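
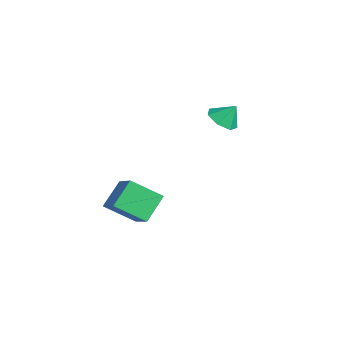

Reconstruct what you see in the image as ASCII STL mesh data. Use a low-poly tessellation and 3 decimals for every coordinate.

solid 
facet normal -0.407 0.651 0.641
outer loop
vertex -1.352 -3.213 -0.876
vertex 0.451 -3.255 0.312
vertex -0.608 -1.687 -1.952
endloop
endfacet
facet normal -0.835 0.019 -0.550
outer loop
vertex 0.129 -2.865 -3.112
vertex -1.352 -3.213 -0.876
vertex -0.608 -1.687 -1.952
endloop
endfacet
facet normal -0.407 0.651 0.641
outer loop
vertex -0.608 -1.687 -1.952
vertex 0.451 -3.255 0.312
vertex 1.196 -1.73 -0.764
endloop
endfacet
facet normal 0.371 0.759 -0.535
outer loop
vertex 1.196 -1.73 -0.764
vertex 0.129 -2.865 -3.112
vertex -0.608 -1.687 -1.952
endloop
endfacet
facet normal -0.370 -0.759 0.535
outer loop
vertex -1.352 -3.213 -0.876
vertex 1.188 -4.433 -0.848
vertex 0.451 -3.255 0.312
endloop
endfacet
facet normal -0.835 0.020 -0.550
outer loop
vertex -0.616 -4.39 -2.036
vertex -1.352 -3.213 -0.876
vertex 0.129 -2.865 -3.112
endloop
endfacet
facet normal -0.371 -0.759 0.535
outer loop
vertex -0.616 -4.39 -2.036
vertex 1.188 -4.433 -0.848
vertex -1.352 -3.213 -0.876
endloop
endfacet
facet normal 0.835 -0.020 0.550
outer loop
vertex 0.451 -3.255 0.312
vertex 1.188 -4.433 -0.848
vertex 1.196 -1.73 -0.764
endloop
endfacet
facet normal 0.370 0.759 -0.535
outer loop
vertex 1.932 -2.907 -1.924
vertex 0.129 -2.865 -3.112
vertex 1.196 -1.73 -0.764
endloop
endfacet
facet normal 0.835 -0.020 0.550
outer loop
vertex 1.196 -1.73 -0.764
vertex 1.188 -4.433 -0.848
vertex 1.932 -2.907 -1.924
endloop
endfacet
facet normal 0.407 -0.651 -0.641
outer loop
vertex 1.932 -2.907 -1.924
vertex -0.616 -4.39 -2.036
vertex 0.129 -2.865 -3.112
endloop
endfacet
facet normal 0.407 -0.651 -0.641
outer loop
vertex 1.188 -4.433 -0.848
vertex -0.616 -4.39 -2.036
vertex 1.932 -2.907 -1.924
endloop
endfacet
facet normal -0.220 -0.539 -0.813
outer loop
vertex -3.079 2.933 1.138
vertex -3.861 3.542 0.946
vertex -2.905 3.627 0.631
endloop
endfacet
facet normal 0.907 0.076 0.415
outer loop
vertex -3.079 2.933 1.138
vertex -2.905 3.627 0.631
vertex -3.579 4.238 1.994
endloop
endfacet
facet normal -0.220 -0.539 -0.813
outer loop
vertex -2.905 3.627 0.631
vertex -3.861 3.542 0.946
vertex -3.452 4.257 0.361
endloop
endfacet
facet normal 0.739 0.670 0.065
outer loop
vertex -2.905 3.627 0.631
vertex -3.452 4.257 0.361
vertex -3.579 4.238 1.994
endloop
endfacet
facet normal -0.219 -0.540 -0.813
outer loop
vertex -3.452 4.257 0.361
vertex -3.861 3.542 0.946
vertex -4.307 4.348 0.531
endloop
endfacet
facet normal 0.110 0.994 0.020
outer loop
vertex -3.452 4.257 0.361
vertex -4.307 4.348 0.531
vertex -3.579 4.238 1.994
endloop
endfacet
facet normal -0.219 -0.540 -0.813
outer loop
vertex -4.307 4.348 0.531
vertex -3.861 3.542 0.946
vertex -4.826 3.833 1.013
endloop
endfacet
facet normal -0.507 0.803 0.313
outer loop
vertex -4.307 4.348 0.531
vertex -4.826 3.833 1.013
vertex -3.579 4.238 1.994
endloop
endfacet
facet normal -0.219 -0.540 -0.813
outer loop
vertex -4.826 3.833 1.013
vertex -3.861 3.542 0.946
vertex -4.619 3.098 1.445
endloop
endfacet
facet normal -0.647 0.242 0.723
outer loop
vertex -4.826 3.833 1.013
vertex -4.619 3.098 1.445
vertex -3.579 4.238 1.994
endloop
endfacet
facet normal -0.220 -0.539 -0.813
outer loop
vertex -4.619 3.098 1.445
vertex -3.861 3.542 0.946
vertex -3.842 2.698 1.5
endloop
endfacet
facet normal -0.204 -0.267 0.942
outer loop
vertex -4.619 3.098 1.445
vertex -3.842 2.698 1.5
vertex -3.579 4.238 1.994
endloop
endfacet
facet normal -0.220 -0.539 -0.813
outer loop
vertex -3.842 2.698 1.5
vertex -3.861 3.542 0.946
vertex -3.079 2.933 1.138
endloop
endfacet
facet normal 0.487 -0.341 0.804
outer loop
vertex -3.842 2.698 1.5
vertex -3.079 2.933 1.138
vertex -3.579 4.238 1.994
endloop
endfacet

endsolid


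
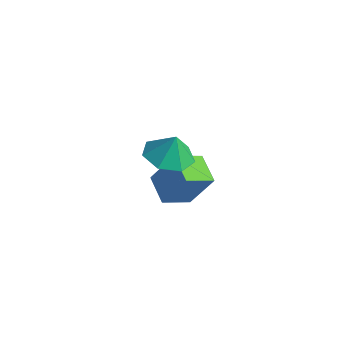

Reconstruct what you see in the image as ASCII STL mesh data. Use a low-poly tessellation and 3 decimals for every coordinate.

solid 
facet normal -0.425 -0.300 -0.854
outer loop
vertex -1.286 1.01 -1.303
vertex -0.977 2.291 -1.907
vertex -0.02 0.493 -1.752
endloop
endfacet
facet normal -0.213 -0.884 0.417
outer loop
vertex 0.797 1.069 -0.113
vertex -1.286 1.01 -1.303
vertex -0.02 0.493 -1.752
endloop
endfacet
facet normal -0.426 -0.300 -0.853
outer loop
vertex -0.02 0.493 -1.752
vertex -0.977 2.291 -1.907
vertex 0.289 1.774 -2.357
endloop
endfacet
facet normal 0.879 -0.360 -0.312
outer loop
vertex 0.289 1.774 -2.357
vertex 0.797 1.069 -0.113
vertex -0.02 0.493 -1.752
endloop
endfacet
facet normal -0.879 0.359 0.312
outer loop
vertex -1.286 1.01 -1.303
vertex -0.16 2.867 -0.268
vertex -0.977 2.291 -1.907
endloop
endfacet
facet normal -0.213 -0.884 0.416
outer loop
vertex -0.469 1.586 0.337
vertex -1.286 1.01 -1.303
vertex 0.797 1.069 -0.113
endloop
endfacet
facet normal -0.879 0.359 0.312
outer loop
vertex -0.469 1.586 0.337
vertex -0.16 2.867 -0.268
vertex -1.286 1.01 -1.303
endloop
endfacet
facet normal 0.213 0.884 -0.417
outer loop
vertex -0.977 2.291 -1.907
vertex -0.16 2.867 -0.268
vertex 0.289 1.774 -2.357
endloop
endfacet
facet normal 0.880 -0.359 -0.312
outer loop
vertex 1.106 2.35 -0.717
vertex 0.797 1.069 -0.113
vertex 0.289 1.774 -2.357
endloop
endfacet
facet normal 0.213 0.884 -0.417
outer loop
vertex 0.289 1.774 -2.357
vertex -0.16 2.867 -0.268
vertex 1.106 2.35 -0.717
endloop
endfacet
facet normal 0.426 0.300 0.854
outer loop
vertex 1.106 2.35 -0.717
vertex -0.469 1.586 0.337
vertex 0.797 1.069 -0.113
endloop
endfacet
facet normal 0.425 0.301 0.854
outer loop
vertex -0.16 2.867 -0.268
vertex -0.469 1.586 0.337
vertex 1.106 2.35 -0.717
endloop
endfacet
facet normal -0.195 -0.165 -0.967
outer loop
vertex 2.617 -0.897 3.012
vertex 1.584 -0.628 3.175
vertex 2.411 0.01 2.899
endloop
endfacet
facet normal 0.863 0.251 0.438
outer loop
vertex 2.617 -0.897 3.012
vertex 2.411 0.01 2.899
vertex 1.816 -0.432 4.325
endloop
endfacet
facet normal -0.196 -0.165 -0.967
outer loop
vertex 2.411 0.01 2.899
vertex 1.584 -0.628 3.175
vertex 1.582 0.437 2.994
endloop
endfacet
facet normal 0.452 0.781 0.431
outer loop
vertex 2.411 0.01 2.899
vertex 1.582 0.437 2.994
vertex 1.816 -0.432 4.325
endloop
endfacet
facet normal -0.194 -0.165 -0.967
outer loop
vertex 1.582 0.437 2.994
vertex 1.584 -0.628 3.175
vertex 0.755 0.062 3.224
endloop
endfacet
facet normal -0.208 0.802 0.560
outer loop
vertex 1.582 0.437 2.994
vertex 0.755 0.062 3.224
vertex 1.816 -0.432 4.325
endloop
endfacet
facet normal -0.195 -0.166 -0.967
outer loop
vertex 0.755 0.062 3.224
vertex 1.584 -0.628 3.175
vertex 0.552 -0.832 3.418
endloop
endfacet
facet normal -0.617 0.298 0.728
outer loop
vertex 0.755 0.062 3.224
vertex 0.552 -0.832 3.418
vertex 1.816 -0.432 4.325
endloop
endfacet
facet normal -0.195 -0.164 -0.967
outer loop
vertex 0.552 -0.832 3.418
vertex 1.584 -0.628 3.175
vertex 1.126 -1.573 3.428
endloop
endfacet
facet normal -0.469 -0.353 0.810
outer loop
vertex 0.552 -0.832 3.418
vertex 1.126 -1.573 3.428
vertex 1.816 -0.432 4.325
endloop
endfacet
facet normal -0.196 -0.164 -0.967
outer loop
vertex 1.126 -1.573 3.428
vertex 1.584 -0.628 3.175
vertex 2.045 -1.602 3.247
endloop
endfacet
facet normal 0.125 -0.659 0.742
outer loop
vertex 1.126 -1.573 3.428
vertex 2.045 -1.602 3.247
vertex 1.816 -0.432 4.325
endloop
endfacet
facet normal -0.195 -0.164 -0.967
outer loop
vertex 2.045 -1.602 3.247
vertex 1.584 -0.628 3.175
vertex 2.617 -0.897 3.012
endloop
endfacet
facet normal 0.718 -0.390 0.576
outer loop
vertex 2.045 -1.602 3.247
vertex 2.617 -0.897 3.012
vertex 1.816 -0.432 4.325
endloop
endfacet

endsolid


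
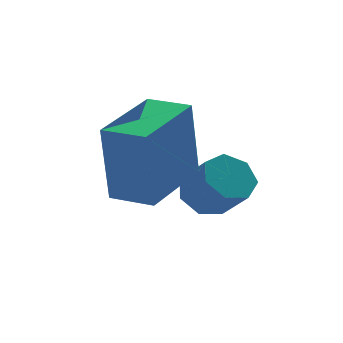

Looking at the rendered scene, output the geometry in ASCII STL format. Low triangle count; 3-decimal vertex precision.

solid 
facet normal -0.205 0.662 -0.721
outer loop
vertex -1.771 0.617 -3.399
vertex -2.409 0.714 -3.128
vertex -1.816 1.057 -2.982
endloop
endfacet
facet normal 0.976 0.194 -0.100
outer loop
vertex -1.771 0.617 -3.399
vertex -1.816 1.057 -2.982
vertex -1.533 -0.151 -2.564
endloop
endfacet
facet normal 0.976 0.194 -0.099
outer loop
vertex -1.533 -0.151 -2.564
vertex -1.816 1.057 -2.982
vertex -1.578 0.288 -2.147
endloop
endfacet
facet normal 0.206 -0.663 0.720
outer loop
vertex -1.533 -0.151 -2.564
vertex -1.578 0.288 -2.147
vertex -2.171 -0.054 -2.292
endloop
endfacet
facet normal -0.206 0.662 -0.720
outer loop
vertex -1.816 1.057 -2.982
vertex -2.409 0.714 -3.128
vertex -2.308 1.238 -2.675
endloop
endfacet
facet normal 0.550 0.687 0.476
outer loop
vertex -1.816 1.057 -2.982
vertex -2.308 1.238 -2.675
vertex -1.578 0.288 -2.147
endloop
endfacet
facet normal 0.552 0.687 0.473
outer loop
vertex -1.578 0.288 -2.147
vertex -2.308 1.238 -2.675
vertex -2.069 0.47 -1.839
endloop
endfacet
facet normal 0.206 -0.663 0.720
outer loop
vertex -1.578 0.288 -2.147
vertex -2.069 0.47 -1.839
vertex -2.171 -0.054 -2.292
endloop
endfacet
facet normal -0.205 0.662 -0.720
outer loop
vertex -2.308 1.238 -2.675
vertex -2.409 0.714 -3.128
vertex -2.876 1.025 -2.709
endloop
endfacet
facet normal -0.290 0.662 0.691
outer loop
vertex -2.308 1.238 -2.675
vertex -2.876 1.025 -2.709
vertex -2.069 0.47 -1.839
endloop
endfacet
facet normal -0.290 0.662 0.691
outer loop
vertex -2.069 0.47 -1.839
vertex -2.876 1.025 -2.709
vertex -2.637 0.257 -1.873
endloop
endfacet
facet normal 0.205 -0.663 0.720
outer loop
vertex -2.069 0.47 -1.839
vertex -2.637 0.257 -1.873
vertex -2.171 -0.054 -2.292
endloop
endfacet
facet normal -0.206 0.662 -0.721
outer loop
vertex -2.876 1.025 -2.709
vertex -2.409 0.714 -3.128
vertex -3.092 0.578 -3.058
endloop
endfacet
facet normal -0.912 0.138 0.387
outer loop
vertex -2.876 1.025 -2.709
vertex -3.092 0.578 -3.058
vertex -2.637 0.257 -1.873
endloop
endfacet
facet normal -0.911 0.139 0.388
outer loop
vertex -2.637 0.257 -1.873
vertex -3.092 0.578 -3.058
vertex -2.854 -0.19 -2.223
endloop
endfacet
facet normal 0.205 -0.663 0.720
outer loop
vertex -2.637 0.257 -1.873
vertex -2.854 -0.19 -2.223
vertex -2.171 -0.054 -2.292
endloop
endfacet
facet normal -0.206 0.663 -0.720
outer loop
vertex -3.092 0.578 -3.058
vertex -2.409 0.714 -3.128
vertex -2.795 0.234 -3.46
endloop
endfacet
facet normal -0.847 -0.489 -0.208
outer loop
vertex -3.092 0.578 -3.058
vertex -2.795 0.234 -3.46
vertex -2.854 -0.19 -2.223
endloop
endfacet
facet normal -0.847 -0.489 -0.208
outer loop
vertex -2.854 -0.19 -2.223
vertex -2.795 0.234 -3.46
vertex -2.556 -0.535 -2.625
endloop
endfacet
facet normal 0.205 -0.663 0.720
outer loop
vertex -2.854 -0.19 -2.223
vertex -2.556 -0.535 -2.625
vertex -2.171 -0.054 -2.292
endloop
endfacet
facet normal -0.205 0.663 -0.720
outer loop
vertex -2.795 0.234 -3.46
vertex -2.409 0.714 -3.128
vertex -2.207 0.251 -3.612
endloop
endfacet
facet normal -0.146 -0.748 -0.647
outer loop
vertex -2.795 0.234 -3.46
vertex -2.207 0.251 -3.612
vertex -2.556 -0.535 -2.625
endloop
endfacet
facet normal -0.145 -0.749 -0.647
outer loop
vertex -2.556 -0.535 -2.625
vertex -2.207 0.251 -3.612
vertex -1.968 -0.518 -2.776
endloop
endfacet
facet normal 0.204 -0.662 0.721
outer loop
vertex -2.556 -0.535 -2.625
vertex -1.968 -0.518 -2.776
vertex -2.171 -0.054 -2.292
endloop
endfacet
facet normal -0.205 0.663 -0.720
outer loop
vertex -2.207 0.251 -3.612
vertex -2.409 0.714 -3.128
vertex -1.771 0.617 -3.399
endloop
endfacet
facet normal 0.666 -0.444 -0.599
outer loop
vertex -2.207 0.251 -3.612
vertex -1.771 0.617 -3.399
vertex -1.968 -0.518 -2.776
endloop
endfacet
facet normal 0.667 -0.444 -0.599
outer loop
vertex -1.968 -0.518 -2.776
vertex -1.771 0.617 -3.399
vertex -1.533 -0.151 -2.564
endloop
endfacet
facet normal 0.207 -0.661 0.721
outer loop
vertex -1.968 -0.518 -2.776
vertex -1.533 -0.151 -2.564
vertex -2.171 -0.054 -2.292
endloop
endfacet
facet normal -0.564 0.824 -0.050
outer loop
vertex -5.174 0.14 -0.299
vertex -3.556 1.255 -0.155
vertex -4.989 0.14 -2.38
endloop
endfacet
facet normal -0.821 -0.566 -0.073
outer loop
vertex -4.364 -0.775 -2.325
vertex -5.174 0.14 -0.299
vertex -4.989 0.14 -2.38
endloop
endfacet
facet normal -0.564 0.824 -0.050
outer loop
vertex -4.989 0.14 -2.38
vertex -3.556 1.255 -0.155
vertex -3.372 1.255 -2.237
endloop
endfacet
facet normal 0.088 0.000 -0.996
outer loop
vertex -3.372 1.255 -2.237
vertex -4.364 -0.775 -2.325
vertex -4.989 0.14 -2.38
endloop
endfacet
facet normal -0.088 -0.000 0.996
outer loop
vertex -5.174 0.14 -0.299
vertex -2.931 0.34 -0.1
vertex -3.556 1.255 -0.155
endloop
endfacet
facet normal -0.821 -0.566 -0.073
outer loop
vertex -4.548 -0.775 -0.243
vertex -5.174 0.14 -0.299
vertex -4.364 -0.775 -2.325
endloop
endfacet
facet normal -0.088 0.000 0.996
outer loop
vertex -4.548 -0.775 -0.243
vertex -2.931 0.34 -0.1
vertex -5.174 0.14 -0.299
endloop
endfacet
facet normal 0.822 0.566 0.073
outer loop
vertex -3.556 1.255 -0.155
vertex -2.931 0.34 -0.1
vertex -3.372 1.255 -2.237
endloop
endfacet
facet normal 0.089 -0.000 -0.996
outer loop
vertex -2.746 0.34 -2.181
vertex -4.364 -0.775 -2.325
vertex -3.372 1.255 -2.237
endloop
endfacet
facet normal 0.821 0.566 0.073
outer loop
vertex -3.372 1.255 -2.237
vertex -2.931 0.34 -0.1
vertex -2.746 0.34 -2.181
endloop
endfacet
facet normal 0.564 -0.824 0.050
outer loop
vertex -2.746 0.34 -2.181
vertex -4.548 -0.775 -0.243
vertex -4.364 -0.775 -2.325
endloop
endfacet
facet normal 0.564 -0.824 0.050
outer loop
vertex -2.931 0.34 -0.1
vertex -4.548 -0.775 -0.243
vertex -2.746 0.34 -2.181
endloop
endfacet

endsolid


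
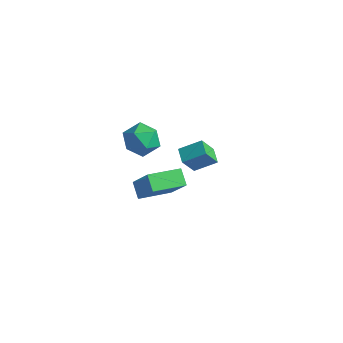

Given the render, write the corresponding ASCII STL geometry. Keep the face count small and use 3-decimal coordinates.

solid 
facet normal -0.900 0.257 0.351
outer loop
vertex -0.496 0.272 1.575
vertex -0.578 -0.654 2.043
vertex -0.151 0.149 2.549
endloop
endfacet
facet normal -0.483 0.831 0.276
outer loop
vertex -0.496 0.272 1.575
vertex -0.151 0.149 2.549
vertex 0.407 0.7 1.866
endloop
endfacet
facet normal -0.280 0.869 -0.408
outer loop
vertex -0.496 0.272 1.575
vertex 0.407 0.7 1.866
vertex 0.326 0.238 0.937
endloop
endfacet
facet normal -0.573 0.319 -0.755
outer loop
vertex -0.496 0.272 1.575
vertex 0.326 0.238 0.937
vertex -0.283 -0.599 1.046
endloop
endfacet
facet normal -0.956 -0.060 -0.286
outer loop
vertex -0.496 0.272 1.575
vertex -0.283 -0.599 1.046
vertex -0.578 -0.654 2.043
endloop
endfacet
facet normal 0.101 0.733 0.673
outer loop
vertex 0.407 0.7 1.866
vertex -0.151 0.149 2.549
vertex 0.883 0.039 2.514
endloop
endfacet
facet normal -0.574 -0.196 0.795
outer loop
vertex -0.151 0.149 2.549
vertex -0.578 -0.654 2.043
vertex 0.274 -0.798 2.623
endloop
endfacet
facet normal -0.664 -0.709 -0.236
outer loop
vertex -0.578 -0.654 2.043
vertex -0.283 -0.599 1.046
vertex 0.193 -1.26 1.694
endloop
endfacet
facet normal -0.044 -0.097 -0.994
outer loop
vertex -0.283 -0.599 1.046
vertex 0.326 0.238 0.937
vertex 0.751 -0.709 1.011
endloop
endfacet
facet normal 0.428 0.794 -0.432
outer loop
vertex 0.326 0.238 0.937
vertex 0.407 0.7 1.866
vertex 1.178 0.094 1.517
endloop
endfacet
facet normal 0.573 -0.319 0.755
outer loop
vertex 1.096 -0.832 1.985
vertex 0.883 0.039 2.514
vertex 0.274 -0.798 2.623
endloop
endfacet
facet normal 0.280 -0.869 0.408
outer loop
vertex 1.096 -0.832 1.985
vertex 0.274 -0.798 2.623
vertex 0.193 -1.26 1.694
endloop
endfacet
facet normal 0.483 -0.831 -0.276
outer loop
vertex 1.096 -0.832 1.985
vertex 0.193 -1.26 1.694
vertex 0.751 -0.709 1.011
endloop
endfacet
facet normal 0.900 -0.257 -0.351
outer loop
vertex 1.096 -0.832 1.985
vertex 0.751 -0.709 1.011
vertex 1.178 0.094 1.517
endloop
endfacet
facet normal 0.956 0.060 0.286
outer loop
vertex 1.096 -0.832 1.985
vertex 1.178 0.094 1.517
vertex 0.883 0.039 2.514
endloop
endfacet
facet normal 0.044 0.097 0.994
outer loop
vertex 0.274 -0.798 2.623
vertex 0.883 0.039 2.514
vertex -0.151 0.149 2.549
endloop
endfacet
facet normal -0.428 -0.794 0.432
outer loop
vertex 0.193 -1.26 1.694
vertex 0.274 -0.798 2.623
vertex -0.578 -0.654 2.043
endloop
endfacet
facet normal -0.101 -0.733 -0.673
outer loop
vertex 0.751 -0.709 1.011
vertex 0.193 -1.26 1.694
vertex -0.283 -0.599 1.046
endloop
endfacet
facet normal 0.574 0.196 -0.795
outer loop
vertex 1.178 0.094 1.517
vertex 0.751 -0.709 1.011
vertex 0.326 0.238 0.937
endloop
endfacet
facet normal 0.664 0.709 0.236
outer loop
vertex 0.883 0.039 2.514
vertex 1.178 0.094 1.517
vertex 0.407 0.7 1.866
endloop
endfacet
facet normal -0.636 -0.614 -0.468
outer loop
vertex 0.91 2.059 -1.456
vertex 0.213 2.588 -1.203
vertex 1.055 2.83 -2.664
endloop
endfacet
facet normal 0.765 -0.580 -0.279
outer loop
vertex 1.907 3.652 -2.037
vertex 0.91 2.059 -1.456
vertex 1.055 2.83 -2.664
endloop
endfacet
facet normal -0.636 -0.614 -0.468
outer loop
vertex 1.055 2.83 -2.664
vertex 0.213 2.588 -1.203
vertex 0.359 3.358 -2.411
endloop
endfacet
facet normal 0.101 0.535 -0.839
outer loop
vertex 0.359 3.358 -2.411
vertex 1.907 3.652 -2.037
vertex 1.055 2.83 -2.664
endloop
endfacet
facet normal -0.101 -0.535 0.839
outer loop
vertex 0.91 2.059 -1.456
vertex 1.065 3.41 -0.576
vertex 0.213 2.588 -1.203
endloop
endfacet
facet normal 0.766 -0.580 -0.277
outer loop
vertex 1.761 2.882 -0.829
vertex 0.91 2.059 -1.456
vertex 1.907 3.652 -2.037
endloop
endfacet
facet normal -0.101 -0.535 0.839
outer loop
vertex 1.761 2.882 -0.829
vertex 1.065 3.41 -0.576
vertex 0.91 2.059 -1.456
endloop
endfacet
facet normal -0.765 0.581 0.278
outer loop
vertex 0.213 2.588 -1.203
vertex 1.065 3.41 -0.576
vertex 0.359 3.358 -2.411
endloop
endfacet
facet normal 0.101 0.535 -0.839
outer loop
vertex 1.21 4.181 -1.784
vertex 1.907 3.652 -2.037
vertex 0.359 3.358 -2.411
endloop
endfacet
facet normal -0.766 0.580 0.278
outer loop
vertex 0.359 3.358 -2.411
vertex 1.065 3.41 -0.576
vertex 1.21 4.181 -1.784
endloop
endfacet
facet normal 0.636 0.614 0.468
outer loop
vertex 1.21 4.181 -1.784
vertex 1.761 2.882 -0.829
vertex 1.907 3.652 -2.037
endloop
endfacet
facet normal 0.636 0.614 0.468
outer loop
vertex 1.065 3.41 -0.576
vertex 1.761 2.882 -0.829
vertex 1.21 4.181 -1.784
endloop
endfacet
facet normal -0.698 0.414 0.584
outer loop
vertex 3.491 -3.526 3.532
vertex 4.182 -1.955 3.245
vertex 2.395 -3.312 2.07
endloop
endfacet
facet normal -0.397 -0.903 0.165
outer loop
vertex 3.058 -3.705 1.515
vertex 3.491 -3.526 3.532
vertex 2.395 -3.312 2.07
endloop
endfacet
facet normal -0.698 0.413 0.584
outer loop
vertex 2.395 -3.312 2.07
vertex 4.182 -1.955 3.245
vertex 3.085 -1.741 1.783
endloop
endfacet
facet normal -0.596 0.117 -0.795
outer loop
vertex 3.085 -1.741 1.783
vertex 3.058 -3.705 1.515
vertex 2.395 -3.312 2.07
endloop
endfacet
facet normal 0.596 -0.117 0.795
outer loop
vertex 3.491 -3.526 3.532
vertex 4.845 -2.348 2.69
vertex 4.182 -1.955 3.245
endloop
endfacet
facet normal -0.396 -0.903 0.165
outer loop
vertex 4.155 -3.919 2.977
vertex 3.491 -3.526 3.532
vertex 3.058 -3.705 1.515
endloop
endfacet
facet normal 0.596 -0.116 0.795
outer loop
vertex 4.155 -3.919 2.977
vertex 4.845 -2.348 2.69
vertex 3.491 -3.526 3.532
endloop
endfacet
facet normal 0.397 0.903 -0.165
outer loop
vertex 4.182 -1.955 3.245
vertex 4.845 -2.348 2.69
vertex 3.085 -1.741 1.783
endloop
endfacet
facet normal -0.595 0.117 -0.795
outer loop
vertex 3.749 -2.134 1.228
vertex 3.058 -3.705 1.515
vertex 3.085 -1.741 1.783
endloop
endfacet
facet normal 0.397 0.903 -0.165
outer loop
vertex 3.085 -1.741 1.783
vertex 4.845 -2.348 2.69
vertex 3.749 -2.134 1.228
endloop
endfacet
facet normal 0.698 -0.414 -0.584
outer loop
vertex 3.749 -2.134 1.228
vertex 4.155 -3.919 2.977
vertex 3.058 -3.705 1.515
endloop
endfacet
facet normal 0.698 -0.413 -0.584
outer loop
vertex 4.845 -2.348 2.69
vertex 4.155 -3.919 2.977
vertex 3.749 -2.134 1.228
endloop
endfacet

endsolid


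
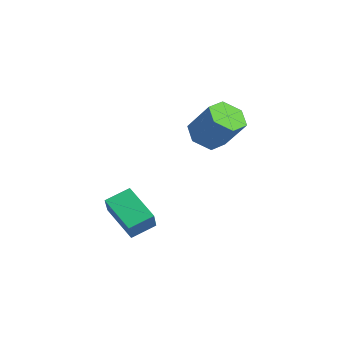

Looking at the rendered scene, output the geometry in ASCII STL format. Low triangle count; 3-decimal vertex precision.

solid 
facet normal -0.874 -0.108 0.475
outer loop
vertex 0.615 -3.275 -0.325
vertex 0.701 -2.3 0.056
vertex 0.073 -2.874 -1.231
endloop
endfacet
facet normal -0.082 -0.929 -0.362
outer loop
vertex 1.479 -2.7 -1.996
vertex 0.615 -3.275 -0.325
vertex 0.073 -2.874 -1.231
endloop
endfacet
facet normal -0.874 -0.108 0.474
outer loop
vertex 0.073 -2.874 -1.231
vertex 0.701 -2.3 0.056
vertex 0.159 -1.899 -0.851
endloop
endfacet
facet normal -0.480 0.355 -0.802
outer loop
vertex 0.159 -1.899 -0.851
vertex 1.479 -2.7 -1.996
vertex 0.073 -2.874 -1.231
endloop
endfacet
facet normal 0.480 -0.356 0.802
outer loop
vertex 0.615 -3.275 -0.325
vertex 2.107 -2.126 -0.709
vertex 0.701 -2.3 0.056
endloop
endfacet
facet normal -0.082 -0.929 -0.362
outer loop
vertex 2.021 -3.101 -1.089
vertex 0.615 -3.275 -0.325
vertex 1.479 -2.7 -1.996
endloop
endfacet
facet normal 0.480 -0.355 0.802
outer loop
vertex 2.021 -3.101 -1.089
vertex 2.107 -2.126 -0.709
vertex 0.615 -3.275 -0.325
endloop
endfacet
facet normal 0.082 0.929 0.362
outer loop
vertex 0.701 -2.3 0.056
vertex 2.107 -2.126 -0.709
vertex 0.159 -1.899 -0.851
endloop
endfacet
facet normal -0.480 0.356 -0.802
outer loop
vertex 1.565 -1.725 -1.615
vertex 1.479 -2.7 -1.996
vertex 0.159 -1.899 -0.851
endloop
endfacet
facet normal 0.082 0.929 0.362
outer loop
vertex 0.159 -1.899 -0.851
vertex 2.107 -2.126 -0.709
vertex 1.565 -1.725 -1.615
endloop
endfacet
facet normal 0.874 0.108 -0.474
outer loop
vertex 1.565 -1.725 -1.615
vertex 2.021 -3.101 -1.089
vertex 1.479 -2.7 -1.996
endloop
endfacet
facet normal 0.873 0.108 -0.475
outer loop
vertex 2.107 -2.126 -0.709
vertex 2.021 -3.101 -1.089
vertex 1.565 -1.725 -1.615
endloop
endfacet
facet normal -0.537 -0.241 -0.808
outer loop
vertex -0.057 2.193 0.69
vertex -0.471 1.627 1.134
vertex -0.753 2.407 1.089
endloop
endfacet
facet normal 0.092 0.936 -0.341
outer loop
vertex -0.057 2.193 0.69
vertex -0.753 2.407 1.089
vertex 0.804 2.579 1.982
endloop
endfacet
facet normal 0.091 0.936 -0.340
outer loop
vertex 0.804 2.579 1.982
vertex -0.753 2.407 1.089
vertex 0.109 2.792 2.382
endloop
endfacet
facet normal 0.539 0.241 0.808
outer loop
vertex 0.804 2.579 1.982
vertex 0.109 2.792 2.382
vertex 0.391 2.013 2.426
endloop
endfacet
facet normal -0.539 -0.241 -0.807
outer loop
vertex -0.753 2.407 1.089
vertex -0.471 1.627 1.134
vertex -1.166 1.841 1.534
endloop
endfacet
facet normal -0.680 0.691 0.247
outer loop
vertex -0.753 2.407 1.089
vertex -1.166 1.841 1.534
vertex 0.109 2.792 2.382
endloop
endfacet
facet normal -0.680 0.691 0.247
outer loop
vertex 0.109 2.792 2.382
vertex -1.166 1.841 1.534
vertex -0.305 2.226 2.826
endloop
endfacet
facet normal 0.538 0.240 0.808
outer loop
vertex 0.109 2.792 2.382
vertex -0.305 2.226 2.826
vertex 0.391 2.013 2.426
endloop
endfacet
facet normal -0.539 -0.240 -0.807
outer loop
vertex -1.166 1.841 1.534
vertex -0.471 1.627 1.134
vertex -0.884 1.061 1.578
endloop
endfacet
facet normal -0.771 -0.246 0.587
outer loop
vertex -1.166 1.841 1.534
vertex -0.884 1.061 1.578
vertex -0.305 2.226 2.826
endloop
endfacet
facet normal -0.771 -0.246 0.587
outer loop
vertex -0.305 2.226 2.826
vertex -0.884 1.061 1.578
vertex -0.023 1.447 2.87
endloop
endfacet
facet normal 0.538 0.240 0.808
outer loop
vertex -0.305 2.226 2.826
vertex -0.023 1.447 2.87
vertex 0.391 2.013 2.426
endloop
endfacet
facet normal -0.539 -0.241 -0.808
outer loop
vertex -0.884 1.061 1.578
vertex -0.471 1.627 1.134
vertex -0.189 0.848 1.178
endloop
endfacet
facet normal -0.091 -0.936 0.340
outer loop
vertex -0.884 1.061 1.578
vertex -0.189 0.848 1.178
vertex -0.023 1.447 2.87
endloop
endfacet
facet normal -0.093 -0.936 0.340
outer loop
vertex -0.023 1.447 2.87
vertex -0.189 0.848 1.178
vertex 0.673 1.233 2.471
endloop
endfacet
facet normal 0.537 0.241 0.808
outer loop
vertex -0.023 1.447 2.87
vertex 0.673 1.233 2.471
vertex 0.391 2.013 2.426
endloop
endfacet
facet normal -0.538 -0.240 -0.808
outer loop
vertex -0.189 0.848 1.178
vertex -0.471 1.627 1.134
vertex 0.225 1.414 0.734
endloop
endfacet
facet normal 0.679 -0.691 -0.247
outer loop
vertex -0.189 0.848 1.178
vertex 0.225 1.414 0.734
vertex 0.673 1.233 2.471
endloop
endfacet
facet normal 0.680 -0.690 -0.247
outer loop
vertex 0.673 1.233 2.471
vertex 0.225 1.414 0.734
vertex 1.086 1.799 2.026
endloop
endfacet
facet normal 0.539 0.241 0.807
outer loop
vertex 0.673 1.233 2.471
vertex 1.086 1.799 2.026
vertex 0.391 2.013 2.426
endloop
endfacet
facet normal -0.538 -0.240 -0.808
outer loop
vertex 0.225 1.414 0.734
vertex -0.471 1.627 1.134
vertex -0.057 2.193 0.69
endloop
endfacet
facet normal 0.771 0.246 -0.587
outer loop
vertex 0.225 1.414 0.734
vertex -0.057 2.193 0.69
vertex 1.086 1.799 2.026
endloop
endfacet
facet normal 0.771 0.246 -0.587
outer loop
vertex 1.086 1.799 2.026
vertex -0.057 2.193 0.69
vertex 0.804 2.579 1.982
endloop
endfacet
facet normal 0.539 0.240 0.807
outer loop
vertex 1.086 1.799 2.026
vertex 0.804 2.579 1.982
vertex 0.391 2.013 2.426
endloop
endfacet

endsolid


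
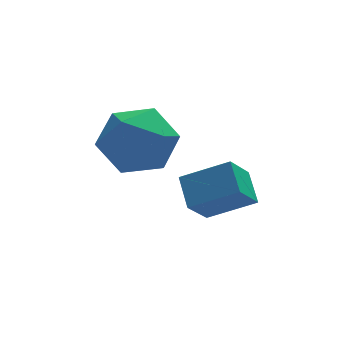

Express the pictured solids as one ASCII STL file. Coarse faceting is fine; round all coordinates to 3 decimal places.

solid 
facet normal -0.533 -0.426 0.731
outer loop
vertex 0.587 -2.128 -3.088
vertex -0.479 -1.771 -3.657
vertex 0.574 -2.901 -3.548
endloop
endfacet
facet normal 0.846 -0.283 0.452
outer loop
vertex 1.139 -2.449 -4.323
vertex 0.587 -2.128 -3.088
vertex 0.574 -2.901 -3.548
endloop
endfacet
facet normal -0.533 -0.426 0.731
outer loop
vertex 0.574 -2.901 -3.548
vertex -0.479 -1.771 -3.657
vertex -0.492 -2.544 -4.117
endloop
endfacet
facet normal -0.015 -0.859 -0.512
outer loop
vertex -0.492 -2.544 -4.117
vertex 1.139 -2.449 -4.323
vertex 0.574 -2.901 -3.548
endloop
endfacet
facet normal 0.015 0.859 0.512
outer loop
vertex 0.587 -2.128 -3.088
vertex 0.086 -1.319 -4.432
vertex -0.479 -1.771 -3.657
endloop
endfacet
facet normal 0.846 -0.283 0.452
outer loop
vertex 1.152 -1.676 -3.863
vertex 0.587 -2.128 -3.088
vertex 1.139 -2.449 -4.323
endloop
endfacet
facet normal 0.015 0.859 0.512
outer loop
vertex 1.152 -1.676 -3.863
vertex 0.086 -1.319 -4.432
vertex 0.587 -2.128 -3.088
endloop
endfacet
facet normal -0.846 0.283 -0.452
outer loop
vertex -0.479 -1.771 -3.657
vertex 0.086 -1.319 -4.432
vertex -0.492 -2.544 -4.117
endloop
endfacet
facet normal -0.015 -0.859 -0.512
outer loop
vertex 0.073 -2.092 -4.892
vertex 1.139 -2.449 -4.323
vertex -0.492 -2.544 -4.117
endloop
endfacet
facet normal -0.846 0.283 -0.452
outer loop
vertex -0.492 -2.544 -4.117
vertex 0.086 -1.319 -4.432
vertex 0.073 -2.092 -4.892
endloop
endfacet
facet normal 0.533 0.426 -0.731
outer loop
vertex 0.073 -2.092 -4.892
vertex 1.152 -1.676 -3.863
vertex 1.139 -2.449 -4.323
endloop
endfacet
facet normal 0.533 0.426 -0.731
outer loop
vertex 0.086 -1.319 -4.432
vertex 1.152 -1.676 -3.863
vertex 0.073 -2.092 -4.892
endloop
endfacet
facet normal -0.159 0.330 0.930
outer loop
vertex -1.859 -1.387 -1.588
vertex -1.872 -2.309 -1.263
vertex -1.03 -1.814 -1.295
endloop
endfacet
facet normal 0.218 0.804 0.553
outer loop
vertex -1.859 -1.387 -1.588
vertex -1.03 -1.814 -1.295
vertex -1.036 -1.258 -2.1
endloop
endfacet
facet normal -0.166 0.986 -0.019
outer loop
vertex -1.859 -1.387 -1.588
vertex -1.036 -1.258 -2.1
vertex -1.883 -1.41 -2.565
endloop
endfacet
facet normal -0.780 0.625 0.004
outer loop
vertex -1.859 -1.387 -1.588
vertex -1.883 -1.41 -2.565
vertex -2.4 -2.059 -2.048
endloop
endfacet
facet normal -0.776 0.219 0.592
outer loop
vertex -1.859 -1.387 -1.588
vertex -2.4 -2.059 -2.048
vertex -1.872 -2.309 -1.263
endloop
endfacet
facet normal 0.813 0.482 0.327
outer loop
vertex -1.036 -1.258 -2.1
vertex -1.03 -1.814 -1.295
vertex -0.54 -2.101 -2.092
endloop
endfacet
facet normal 0.204 -0.286 0.936
outer loop
vertex -1.03 -1.814 -1.295
vertex -1.872 -2.309 -1.263
vertex -1.057 -2.75 -1.575
endloop
endfacet
facet normal -0.796 -0.465 0.387
outer loop
vertex -1.872 -2.309 -1.263
vertex -2.4 -2.059 -2.048
vertex -1.904 -2.902 -2.04
endloop
endfacet
facet normal -0.804 0.192 -0.563
outer loop
vertex -2.4 -2.059 -2.048
vertex -1.883 -1.41 -2.565
vertex -1.91 -2.346 -2.845
endloop
endfacet
facet normal 0.190 0.777 -0.601
outer loop
vertex -1.883 -1.41 -2.565
vertex -1.036 -1.258 -2.1
vertex -1.068 -1.851 -2.877
endloop
endfacet
facet normal 0.780 -0.625 -0.004
outer loop
vertex -1.081 -2.773 -2.552
vertex -0.54 -2.101 -2.092
vertex -1.057 -2.75 -1.575
endloop
endfacet
facet normal 0.166 -0.986 0.019
outer loop
vertex -1.081 -2.773 -2.552
vertex -1.057 -2.75 -1.575
vertex -1.904 -2.902 -2.04
endloop
endfacet
facet normal -0.218 -0.804 -0.553
outer loop
vertex -1.081 -2.773 -2.552
vertex -1.904 -2.902 -2.04
vertex -1.91 -2.346 -2.845
endloop
endfacet
facet normal 0.159 -0.330 -0.930
outer loop
vertex -1.081 -2.773 -2.552
vertex -1.91 -2.346 -2.845
vertex -1.068 -1.851 -2.877
endloop
endfacet
facet normal 0.776 -0.219 -0.592
outer loop
vertex -1.081 -2.773 -2.552
vertex -1.068 -1.851 -2.877
vertex -0.54 -2.101 -2.092
endloop
endfacet
facet normal 0.804 -0.192 0.563
outer loop
vertex -1.057 -2.75 -1.575
vertex -0.54 -2.101 -2.092
vertex -1.03 -1.814 -1.295
endloop
endfacet
facet normal -0.190 -0.777 0.601
outer loop
vertex -1.904 -2.902 -2.04
vertex -1.057 -2.75 -1.575
vertex -1.872 -2.309 -1.263
endloop
endfacet
facet normal -0.813 -0.482 -0.327
outer loop
vertex -1.91 -2.346 -2.845
vertex -1.904 -2.902 -2.04
vertex -2.4 -2.059 -2.048
endloop
endfacet
facet normal -0.204 0.286 -0.936
outer loop
vertex -1.068 -1.851 -2.877
vertex -1.91 -2.346 -2.845
vertex -1.883 -1.41 -2.565
endloop
endfacet
facet normal 0.796 0.465 -0.387
outer loop
vertex -0.54 -2.101 -2.092
vertex -1.068 -1.851 -2.877
vertex -1.036 -1.258 -2.1
endloop
endfacet

endsolid


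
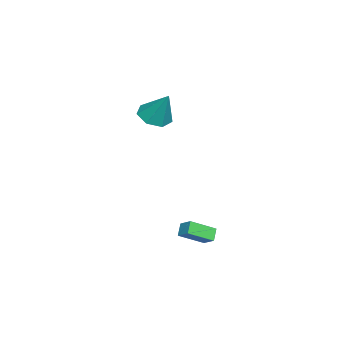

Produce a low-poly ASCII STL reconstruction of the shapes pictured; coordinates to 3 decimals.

solid 
facet normal -0.306 -0.440 -0.844
outer loop
vertex -2.931 -2.423 2.787
vertex -3.474 -1.561 2.535
vertex -2.479 -1.801 2.299
endloop
endfacet
facet normal 0.866 -0.345 0.362
outer loop
vertex -2.931 -2.423 2.787
vertex -2.479 -1.801 2.299
vertex -2.846 -0.659 4.265
endloop
endfacet
facet normal -0.306 -0.440 -0.844
outer loop
vertex -2.479 -1.801 2.299
vertex -3.474 -1.561 2.535
vertex -2.776 -0.998 1.988
endloop
endfacet
facet normal 0.940 0.339 -0.022
outer loop
vertex -2.479 -1.801 2.299
vertex -2.776 -0.998 1.988
vertex -2.846 -0.659 4.265
endloop
endfacet
facet normal -0.306 -0.440 -0.844
outer loop
vertex -2.776 -0.998 1.988
vertex -3.474 -1.561 2.535
vertex -3.599 -0.619 2.089
endloop
endfacet
facet normal 0.403 0.907 -0.123
outer loop
vertex -2.776 -0.998 1.988
vertex -3.599 -0.619 2.089
vertex -2.846 -0.659 4.265
endloop
endfacet
facet normal -0.306 -0.440 -0.844
outer loop
vertex -3.599 -0.619 2.089
vertex -3.474 -1.561 2.535
vertex -4.327 -0.949 2.525
endloop
endfacet
facet normal -0.341 0.930 0.135
outer loop
vertex -3.599 -0.619 2.089
vertex -4.327 -0.949 2.525
vertex -2.846 -0.659 4.265
endloop
endfacet
facet normal -0.306 -0.440 -0.844
outer loop
vertex -4.327 -0.949 2.525
vertex -3.474 -1.561 2.535
vertex -4.413 -1.74 2.969
endloop
endfacet
facet normal -0.732 0.392 0.557
outer loop
vertex -4.327 -0.949 2.525
vertex -4.413 -1.74 2.969
vertex -2.846 -0.659 4.265
endloop
endfacet
facet normal -0.307 -0.439 -0.844
outer loop
vertex -4.413 -1.74 2.969
vertex -3.474 -1.561 2.535
vertex -3.791 -2.397 3.085
endloop
endfacet
facet normal -0.474 -0.303 0.826
outer loop
vertex -4.413 -1.74 2.969
vertex -3.791 -2.397 3.085
vertex -2.846 -0.659 4.265
endloop
endfacet
facet normal -0.306 -0.440 -0.844
outer loop
vertex -3.791 -2.397 3.085
vertex -3.474 -1.561 2.535
vertex -2.931 -2.423 2.787
endloop
endfacet
facet normal 0.237 -0.631 0.739
outer loop
vertex -3.791 -2.397 3.085
vertex -2.931 -2.423 2.787
vertex -2.846 -0.659 4.265
endloop
endfacet
facet normal -0.457 0.749 -0.480
outer loop
vertex 1.179 2.615 -3.443
vertex 1.758 2.588 -4.036
vertex 0.677 2.013 -3.905
endloop
endfacet
facet normal -0.698 0.032 0.716
outer loop
vertex 1.422 0.792 -3.124
vertex 1.179 2.615 -3.443
vertex 0.677 2.013 -3.905
endloop
endfacet
facet normal -0.457 0.749 -0.479
outer loop
vertex 0.677 2.013 -3.905
vertex 1.758 2.588 -4.036
vertex 1.256 1.986 -4.499
endloop
endfacet
facet normal -0.552 -0.662 -0.508
outer loop
vertex 1.256 1.986 -4.499
vertex 1.422 0.792 -3.124
vertex 0.677 2.013 -3.905
endloop
endfacet
facet normal 0.551 0.662 0.508
outer loop
vertex 1.179 2.615 -3.443
vertex 2.503 1.367 -3.255
vertex 1.758 2.588 -4.036
endloop
endfacet
facet normal -0.698 0.032 0.715
outer loop
vertex 1.924 1.394 -2.661
vertex 1.179 2.615 -3.443
vertex 1.422 0.792 -3.124
endloop
endfacet
facet normal 0.552 0.662 0.508
outer loop
vertex 1.924 1.394 -2.661
vertex 2.503 1.367 -3.255
vertex 1.179 2.615 -3.443
endloop
endfacet
facet normal 0.698 -0.032 -0.715
outer loop
vertex 1.758 2.588 -4.036
vertex 2.503 1.367 -3.255
vertex 1.256 1.986 -4.499
endloop
endfacet
facet normal -0.551 -0.662 -0.508
outer loop
vertex 2.001 0.765 -3.717
vertex 1.422 0.792 -3.124
vertex 1.256 1.986 -4.499
endloop
endfacet
facet normal 0.698 -0.033 -0.716
outer loop
vertex 1.256 1.986 -4.499
vertex 2.503 1.367 -3.255
vertex 2.001 0.765 -3.717
endloop
endfacet
facet normal 0.456 -0.749 0.480
outer loop
vertex 2.001 0.765 -3.717
vertex 1.924 1.394 -2.661
vertex 1.422 0.792 -3.124
endloop
endfacet
facet normal 0.457 -0.749 0.480
outer loop
vertex 2.503 1.367 -3.255
vertex 1.924 1.394 -2.661
vertex 2.001 0.765 -3.717
endloop
endfacet

endsolid


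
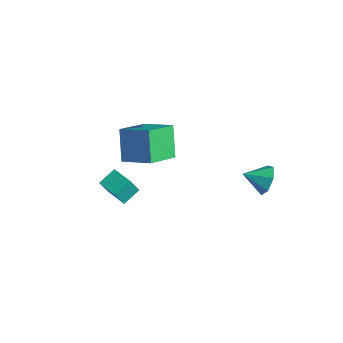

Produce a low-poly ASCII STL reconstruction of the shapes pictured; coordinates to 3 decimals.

solid 
facet normal -0.998 -0.041 -0.040
outer loop
vertex 0.102 -4.654 -0.891
vertex 0.049 -3.767 -0.479
vertex 0.123 -4.181 -1.906
endloop
endfacet
facet normal 0.055 -0.905 -0.421
outer loop
vertex 1.251 -4.133 -1.861
vertex 0.102 -4.654 -0.891
vertex 0.123 -4.181 -1.906
endloop
endfacet
facet normal -0.998 -0.042 -0.039
outer loop
vertex 0.123 -4.181 -1.906
vertex 0.049 -3.767 -0.479
vertex 0.069 -3.293 -1.494
endloop
endfacet
facet normal 0.018 0.422 -0.907
outer loop
vertex 0.069 -3.293 -1.494
vertex 1.251 -4.133 -1.861
vertex 0.123 -4.181 -1.906
endloop
endfacet
facet normal -0.018 -0.422 0.906
outer loop
vertex 0.102 -4.654 -0.891
vertex 1.177 -3.719 -0.434
vertex 0.049 -3.767 -0.479
endloop
endfacet
facet normal 0.054 -0.905 -0.422
outer loop
vertex 1.231 -4.607 -0.846
vertex 0.102 -4.654 -0.891
vertex 1.251 -4.133 -1.861
endloop
endfacet
facet normal -0.019 -0.422 0.907
outer loop
vertex 1.231 -4.607 -0.846
vertex 1.177 -3.719 -0.434
vertex 0.102 -4.654 -0.891
endloop
endfacet
facet normal -0.055 0.905 0.422
outer loop
vertex 0.049 -3.767 -0.479
vertex 1.177 -3.719 -0.434
vertex 0.069 -3.293 -1.494
endloop
endfacet
facet normal 0.019 0.422 -0.906
outer loop
vertex 1.198 -3.246 -1.449
vertex 1.251 -4.133 -1.861
vertex 0.069 -3.293 -1.494
endloop
endfacet
facet normal -0.054 0.905 0.421
outer loop
vertex 0.069 -3.293 -1.494
vertex 1.177 -3.719 -0.434
vertex 1.198 -3.246 -1.449
endloop
endfacet
facet normal 0.998 0.042 0.039
outer loop
vertex 1.198 -3.246 -1.449
vertex 1.231 -4.607 -0.846
vertex 1.251 -4.133 -1.861
endloop
endfacet
facet normal 0.998 0.042 0.040
outer loop
vertex 1.177 -3.719 -0.434
vertex 1.231 -4.607 -0.846
vertex 1.198 -3.246 -1.449
endloop
endfacet
facet normal 0.550 0.726 -0.413
outer loop
vertex 3.872 2.426 -2.097
vertex 3.333 2.469 -2.74
vertex 3.318 2.893 -2.014
endloop
endfacet
facet normal 0.002 -0.172 0.985
outer loop
vertex 3.872 2.426 -2.097
vertex 3.318 2.893 -2.014
vertex 2.667 1.591 -2.24
endloop
endfacet
facet normal 0.549 0.726 -0.413
outer loop
vertex 3.318 2.893 -2.014
vertex 3.333 2.469 -2.74
vertex 2.775 3.04 -2.478
endloop
endfacet
facet normal -0.613 0.172 0.771
outer loop
vertex 3.318 2.893 -2.014
vertex 2.775 3.04 -2.478
vertex 2.667 1.591 -2.24
endloop
endfacet
facet normal 0.550 0.726 -0.412
outer loop
vertex 2.775 3.04 -2.478
vertex 3.333 2.469 -2.74
vertex 2.652 2.758 -3.139
endloop
endfacet
facet normal -0.985 0.097 0.142
outer loop
vertex 2.775 3.04 -2.478
vertex 2.652 2.758 -3.139
vertex 2.667 1.591 -2.24
endloop
endfacet
facet normal 0.550 0.726 -0.413
outer loop
vertex 2.652 2.758 -3.139
vertex 3.333 2.469 -2.74
vertex 3.042 2.258 -3.499
endloop
endfacet
facet normal -0.835 -0.342 -0.430
outer loop
vertex 2.652 2.758 -3.139
vertex 3.042 2.258 -3.499
vertex 2.667 1.591 -2.24
endloop
endfacet
facet normal 0.550 0.726 -0.413
outer loop
vertex 3.042 2.258 -3.499
vertex 3.333 2.469 -2.74
vertex 3.65 1.917 -3.288
endloop
endfacet
facet normal -0.278 -0.812 -0.513
outer loop
vertex 3.042 2.258 -3.499
vertex 3.65 1.917 -3.288
vertex 2.667 1.591 -2.24
endloop
endfacet
facet normal 0.550 0.726 -0.413
outer loop
vertex 3.65 1.917 -3.288
vertex 3.333 2.469 -2.74
vertex 4.02 1.992 -2.664
endloop
endfacet
facet normal 0.271 -0.962 -0.045
outer loop
vertex 3.65 1.917 -3.288
vertex 4.02 1.992 -2.664
vertex 2.667 1.591 -2.24
endloop
endfacet
facet normal 0.550 0.726 -0.412
outer loop
vertex 4.02 1.992 -2.664
vertex 3.333 2.469 -2.74
vertex 3.872 2.426 -2.097
endloop
endfacet
facet normal 0.395 -0.677 0.621
outer loop
vertex 4.02 1.992 -2.664
vertex 3.872 2.426 -2.097
vertex 2.667 1.591 -2.24
endloop
endfacet
facet normal -0.838 -0.366 -0.404
outer loop
vertex -2.202 -1.812 -0.59
vertex -2.486 -0.18 -1.48
vertex -1.279 -2.403 -1.967
endloop
endfacet
facet normal 0.151 -0.868 0.474
outer loop
vertex 0.146 -1.78 -1.28
vertex -2.202 -1.812 -0.59
vertex -1.279 -2.403 -1.967
endloop
endfacet
facet normal -0.838 -0.366 -0.404
outer loop
vertex -1.279 -2.403 -1.967
vertex -2.486 -0.18 -1.48
vertex -1.563 -0.771 -2.857
endloop
endfacet
facet normal 0.524 -0.336 -0.783
outer loop
vertex -1.563 -0.771 -2.857
vertex 0.146 -1.78 -1.28
vertex -1.279 -2.403 -1.967
endloop
endfacet
facet normal -0.524 0.336 0.783
outer loop
vertex -2.202 -1.812 -0.59
vertex -1.061 0.443 -0.793
vertex -2.486 -0.18 -1.48
endloop
endfacet
facet normal 0.151 -0.868 0.474
outer loop
vertex -0.777 -1.189 0.097
vertex -2.202 -1.812 -0.59
vertex 0.146 -1.78 -1.28
endloop
endfacet
facet normal -0.524 0.336 0.783
outer loop
vertex -0.777 -1.189 0.097
vertex -1.061 0.443 -0.793
vertex -2.202 -1.812 -0.59
endloop
endfacet
facet normal -0.151 0.868 -0.474
outer loop
vertex -2.486 -0.18 -1.48
vertex -1.061 0.443 -0.793
vertex -1.563 -0.771 -2.857
endloop
endfacet
facet normal 0.524 -0.336 -0.783
outer loop
vertex -0.138 -0.148 -2.17
vertex 0.146 -1.78 -1.28
vertex -1.563 -0.771 -2.857
endloop
endfacet
facet normal -0.151 0.868 -0.474
outer loop
vertex -1.563 -0.771 -2.857
vertex -1.061 0.443 -0.793
vertex -0.138 -0.148 -2.17
endloop
endfacet
facet normal 0.838 0.366 0.404
outer loop
vertex -0.138 -0.148 -2.17
vertex -0.777 -1.189 0.097
vertex 0.146 -1.78 -1.28
endloop
endfacet
facet normal 0.838 0.366 0.404
outer loop
vertex -1.061 0.443 -0.793
vertex -0.777 -1.189 0.097
vertex -0.138 -0.148 -2.17
endloop
endfacet

endsolid


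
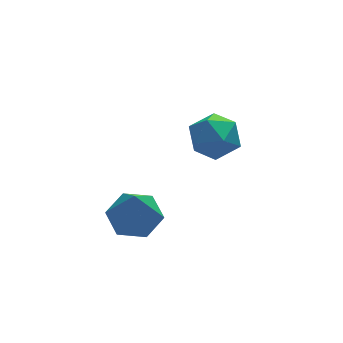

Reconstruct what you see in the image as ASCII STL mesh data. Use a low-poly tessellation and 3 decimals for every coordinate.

solid 
facet normal -0.301 0.644 0.703
outer loop
vertex 1.506 -0.418 -2.152
vertex 1.867 -0.903 -1.553
vertex 2.316 -0.284 -1.928
endloop
endfacet
facet normal -0.185 0.979 0.083
outer loop
vertex 1.506 -0.418 -2.152
vertex 2.316 -0.284 -1.928
vertex 2.092 -0.257 -2.749
endloop
endfacet
facet normal -0.605 0.682 -0.410
outer loop
vertex 1.506 -0.418 -2.152
vertex 2.092 -0.257 -2.749
vertex 1.504 -0.858 -2.881
endloop
endfacet
facet normal -0.982 0.164 -0.096
outer loop
vertex 1.506 -0.418 -2.152
vertex 1.504 -0.858 -2.881
vertex 1.365 -1.258 -2.142
endloop
endfacet
facet normal -0.794 0.140 0.592
outer loop
vertex 1.506 -0.418 -2.152
vertex 1.365 -1.258 -2.142
vertex 1.867 -0.903 -1.553
endloop
endfacet
facet normal 0.494 0.863 -0.106
outer loop
vertex 2.092 -0.257 -2.749
vertex 2.316 -0.284 -1.928
vertex 2.815 -0.642 -2.518
endloop
endfacet
facet normal 0.306 0.321 0.896
outer loop
vertex 2.316 -0.284 -1.928
vertex 1.867 -0.903 -1.553
vertex 2.676 -1.042 -1.779
endloop
endfacet
facet normal -0.492 -0.494 0.717
outer loop
vertex 1.867 -0.903 -1.553
vertex 1.365 -1.258 -2.142
vertex 2.088 -1.643 -1.911
endloop
endfacet
facet normal -0.796 -0.456 -0.397
outer loop
vertex 1.365 -1.258 -2.142
vertex 1.504 -0.858 -2.881
vertex 1.864 -1.616 -2.732
endloop
endfacet
facet normal -0.187 0.382 -0.905
outer loop
vertex 1.504 -0.858 -2.881
vertex 2.092 -0.257 -2.749
vertex 2.313 -0.997 -3.107
endloop
endfacet
facet normal 0.982 -0.164 0.096
outer loop
vertex 2.674 -1.482 -2.508
vertex 2.815 -0.642 -2.518
vertex 2.676 -1.042 -1.779
endloop
endfacet
facet normal 0.605 -0.682 0.410
outer loop
vertex 2.674 -1.482 -2.508
vertex 2.676 -1.042 -1.779
vertex 2.088 -1.643 -1.911
endloop
endfacet
facet normal 0.185 -0.979 -0.083
outer loop
vertex 2.674 -1.482 -2.508
vertex 2.088 -1.643 -1.911
vertex 1.864 -1.616 -2.732
endloop
endfacet
facet normal 0.301 -0.644 -0.703
outer loop
vertex 2.674 -1.482 -2.508
vertex 1.864 -1.616 -2.732
vertex 2.313 -0.997 -3.107
endloop
endfacet
facet normal 0.794 -0.140 -0.592
outer loop
vertex 2.674 -1.482 -2.508
vertex 2.313 -0.997 -3.107
vertex 2.815 -0.642 -2.518
endloop
endfacet
facet normal 0.796 0.456 0.397
outer loop
vertex 2.676 -1.042 -1.779
vertex 2.815 -0.642 -2.518
vertex 2.316 -0.284 -1.928
endloop
endfacet
facet normal 0.187 -0.382 0.905
outer loop
vertex 2.088 -1.643 -1.911
vertex 2.676 -1.042 -1.779
vertex 1.867 -0.903 -1.553
endloop
endfacet
facet normal -0.494 -0.863 0.106
outer loop
vertex 1.864 -1.616 -2.732
vertex 2.088 -1.643 -1.911
vertex 1.365 -1.258 -2.142
endloop
endfacet
facet normal -0.306 -0.321 -0.896
outer loop
vertex 2.313 -0.997 -3.107
vertex 1.864 -1.616 -2.732
vertex 1.504 -0.858 -2.881
endloop
endfacet
facet normal 0.492 0.494 -0.717
outer loop
vertex 2.815 -0.642 -2.518
vertex 2.313 -0.997 -3.107
vertex 2.092 -0.257 -2.749
endloop
endfacet
facet normal 0.121 0.370 -0.921
outer loop
vertex -0.432 -2.796 -2.477
vertex -1.078 -3.199 -2.724
vertex -1.156 -2.457 -2.436
endloop
endfacet
facet normal 0.332 0.623 0.708
outer loop
vertex -0.432 -2.796 -2.477
vertex -1.156 -2.457 -2.436
vertex -1.282 -3.821 -1.176
endloop
endfacet
facet normal 0.121 0.370 -0.921
outer loop
vertex -1.156 -2.457 -2.436
vertex -1.078 -3.199 -2.724
vertex -1.801 -2.86 -2.683
endloop
endfacet
facet normal -0.581 0.581 0.570
outer loop
vertex -1.156 -2.457 -2.436
vertex -1.801 -2.86 -2.683
vertex -1.282 -3.821 -1.176
endloop
endfacet
facet normal 0.121 0.370 -0.921
outer loop
vertex -1.801 -2.86 -2.683
vertex -1.078 -3.199 -2.724
vertex -1.723 -3.602 -2.971
endloop
endfacet
facet normal -0.960 -0.184 0.213
outer loop
vertex -1.801 -2.86 -2.683
vertex -1.723 -3.602 -2.971
vertex -1.282 -3.821 -1.176
endloop
endfacet
facet normal 0.122 0.370 -0.921
outer loop
vertex -1.723 -3.602 -2.971
vertex -1.078 -3.199 -2.724
vertex -1.0 -3.942 -3.012
endloop
endfacet
facet normal -0.426 -0.905 -0.006
outer loop
vertex -1.723 -3.602 -2.971
vertex -1.0 -3.942 -3.012
vertex -1.282 -3.821 -1.176
endloop
endfacet
facet normal 0.123 0.370 -0.921
outer loop
vertex -1.0 -3.942 -3.012
vertex -1.078 -3.199 -2.724
vertex -0.355 -3.539 -2.764
endloop
endfacet
facet normal 0.488 -0.863 0.132
outer loop
vertex -1.0 -3.942 -3.012
vertex -0.355 -3.539 -2.764
vertex -1.282 -3.821 -1.176
endloop
endfacet
facet normal 0.122 0.369 -0.921
outer loop
vertex -0.355 -3.539 -2.764
vertex -1.078 -3.199 -2.724
vertex -0.432 -2.796 -2.477
endloop
endfacet
facet normal 0.867 -0.099 0.489
outer loop
vertex -0.355 -3.539 -2.764
vertex -0.432 -2.796 -2.477
vertex -1.282 -3.821 -1.176
endloop
endfacet

endsolid


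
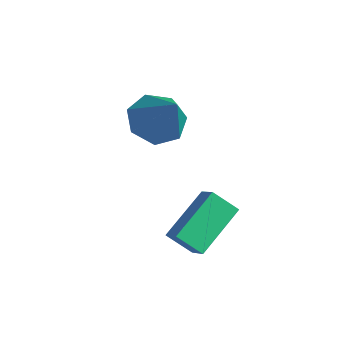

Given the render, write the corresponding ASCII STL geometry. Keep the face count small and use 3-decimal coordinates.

solid 
facet normal -0.766 0.245 -0.594
outer loop
vertex 1.637 1.879 0.691
vertex 2.29 2.331 0.035
vertex 1.835 0.245 -0.237
endloop
endfacet
facet normal -0.633 -0.439 0.637
outer loop
vertex 2.51 0.029 0.285
vertex 1.637 1.879 0.691
vertex 1.835 0.245 -0.237
endloop
endfacet
facet normal -0.766 0.245 -0.594
outer loop
vertex 1.835 0.245 -0.237
vertex 2.29 2.331 0.035
vertex 2.488 0.696 -0.894
endloop
endfacet
facet normal 0.103 -0.865 -0.491
outer loop
vertex 2.488 0.696 -0.894
vertex 2.51 0.029 0.285
vertex 1.835 0.245 -0.237
endloop
endfacet
facet normal -0.104 0.864 0.492
outer loop
vertex 1.637 1.879 0.691
vertex 2.965 2.115 0.557
vertex 2.29 2.331 0.035
endloop
endfacet
facet normal -0.634 -0.439 0.637
outer loop
vertex 2.312 1.664 1.214
vertex 1.637 1.879 0.691
vertex 2.51 0.029 0.285
endloop
endfacet
facet normal -0.104 0.865 0.490
outer loop
vertex 2.312 1.664 1.214
vertex 2.965 2.115 0.557
vertex 1.637 1.879 0.691
endloop
endfacet
facet normal 0.633 0.439 -0.637
outer loop
vertex 2.29 2.331 0.035
vertex 2.965 2.115 0.557
vertex 2.488 0.696 -0.894
endloop
endfacet
facet normal 0.105 -0.865 -0.491
outer loop
vertex 3.163 0.481 -0.371
vertex 2.51 0.029 0.285
vertex 2.488 0.696 -0.894
endloop
endfacet
facet normal 0.634 0.439 -0.637
outer loop
vertex 2.488 0.696 -0.894
vertex 2.965 2.115 0.557
vertex 3.163 0.481 -0.371
endloop
endfacet
facet normal 0.766 -0.245 0.594
outer loop
vertex 3.163 0.481 -0.371
vertex 2.312 1.664 1.214
vertex 2.51 0.029 0.285
endloop
endfacet
facet normal 0.766 -0.244 0.594
outer loop
vertex 2.965 2.115 0.557
vertex 2.312 1.664 1.214
vertex 3.163 0.481 -0.371
endloop
endfacet
facet normal -0.616 0.128 -0.777
outer loop
vertex -0.291 2.792 1.497
vertex -1.064 2.561 2.071
vertex -0.665 3.451 1.902
endloop
endfacet
facet normal 0.856 0.514 -0.046
outer loop
vertex -0.291 2.792 1.497
vertex -0.665 3.451 1.902
vertex 0.104 2.319 3.549
endloop
endfacet
facet normal -0.614 0.128 -0.779
outer loop
vertex -0.665 3.451 1.902
vertex -1.064 2.561 2.071
vertex -1.34 3.441 2.433
endloop
endfacet
facet normal 0.324 0.843 0.428
outer loop
vertex -0.665 3.451 1.902
vertex -1.34 3.441 2.433
vertex 0.104 2.319 3.549
endloop
endfacet
facet normal -0.615 0.127 -0.778
outer loop
vertex -1.34 3.441 2.433
vertex -1.064 2.561 2.071
vertex -1.807 2.768 2.692
endloop
endfacet
facet normal -0.255 0.496 0.830
outer loop
vertex -1.34 3.441 2.433
vertex -1.807 2.768 2.692
vertex 0.104 2.319 3.549
endloop
endfacet
facet normal -0.615 0.128 -0.778
outer loop
vertex -1.807 2.768 2.692
vertex -1.064 2.561 2.071
vertex -1.715 1.939 2.483
endloop
endfacet
facet normal -0.446 -0.265 0.855
outer loop
vertex -1.807 2.768 2.692
vertex -1.715 1.939 2.483
vertex 0.104 2.319 3.549
endloop
endfacet
facet normal -0.615 0.128 -0.778
outer loop
vertex -1.715 1.939 2.483
vertex -1.064 2.561 2.071
vertex -1.133 1.58 1.964
endloop
endfacet
facet normal -0.103 -0.868 0.485
outer loop
vertex -1.715 1.939 2.483
vertex -1.133 1.58 1.964
vertex 0.104 2.319 3.549
endloop
endfacet
facet normal -0.615 0.128 -0.778
outer loop
vertex -1.133 1.58 1.964
vertex -1.064 2.561 2.071
vertex -0.499 1.959 1.525
endloop
endfacet
facet normal 0.513 -0.858 -0.000
outer loop
vertex -1.133 1.58 1.964
vertex -0.499 1.959 1.525
vertex 0.104 2.319 3.549
endloop
endfacet
facet normal -0.616 0.128 -0.778
outer loop
vertex -0.499 1.959 1.525
vertex -1.064 2.561 2.071
vertex -0.291 2.792 1.497
endloop
endfacet
facet normal 0.941 -0.243 -0.237
outer loop
vertex -0.499 1.959 1.525
vertex -0.291 2.792 1.497
vertex 0.104 2.319 3.549
endloop
endfacet

endsolid


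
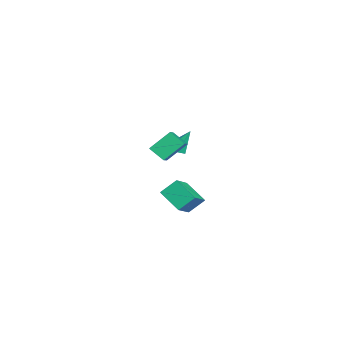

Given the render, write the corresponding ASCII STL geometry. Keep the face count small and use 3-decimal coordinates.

solid 
facet normal -0.870 0.138 -0.473
outer loop
vertex -2.24 2.014 1.182
vertex -2.635 3.182 2.248
vertex -1.751 2.793 0.509
endloop
endfacet
facet normal 0.243 -0.717 -0.654
outer loop
vertex -0.385 2.578 1.252
vertex -2.24 2.014 1.182
vertex -1.751 2.793 0.509
endloop
endfacet
facet normal -0.870 0.137 -0.473
outer loop
vertex -1.751 2.793 0.509
vertex -2.635 3.182 2.248
vertex -2.147 3.961 1.575
endloop
endfacet
facet normal 0.429 0.684 -0.590
outer loop
vertex -2.147 3.961 1.575
vertex -0.385 2.578 1.252
vertex -1.751 2.793 0.509
endloop
endfacet
facet normal -0.429 -0.684 0.590
outer loop
vertex -2.24 2.014 1.182
vertex -1.269 2.967 2.991
vertex -2.635 3.182 2.248
endloop
endfacet
facet normal 0.243 -0.717 -0.654
outer loop
vertex -0.873 1.799 1.925
vertex -2.24 2.014 1.182
vertex -0.385 2.578 1.252
endloop
endfacet
facet normal -0.428 -0.684 0.590
outer loop
vertex -0.873 1.799 1.925
vertex -1.269 2.967 2.991
vertex -2.24 2.014 1.182
endloop
endfacet
facet normal -0.243 0.717 0.654
outer loop
vertex -2.635 3.182 2.248
vertex -1.269 2.967 2.991
vertex -2.147 3.961 1.575
endloop
endfacet
facet normal 0.429 0.684 -0.591
outer loop
vertex -0.78 3.746 2.318
vertex -0.385 2.578 1.252
vertex -2.147 3.961 1.575
endloop
endfacet
facet normal -0.243 0.717 0.654
outer loop
vertex -2.147 3.961 1.575
vertex -1.269 2.967 2.991
vertex -0.78 3.746 2.318
endloop
endfacet
facet normal 0.871 -0.137 0.473
outer loop
vertex -0.78 3.746 2.318
vertex -0.873 1.799 1.925
vertex -0.385 2.578 1.252
endloop
endfacet
facet normal 0.870 -0.137 0.473
outer loop
vertex -1.269 2.967 2.991
vertex -0.873 1.799 1.925
vertex -0.78 3.746 2.318
endloop
endfacet
facet normal 0.031 -0.496 -0.868
outer loop
vertex -2.598 3.367 0.712
vertex -3.226 3.398 0.672
vertex -2.871 3.856 0.423
endloop
endfacet
facet normal 0.839 0.533 0.110
outer loop
vertex -2.598 3.367 0.712
vertex -2.871 3.856 0.423
vertex -3.274 4.162 2.008
endloop
endfacet
facet normal 0.031 -0.496 -0.868
outer loop
vertex -2.871 3.856 0.423
vertex -3.226 3.398 0.672
vertex -3.499 3.887 0.383
endloop
endfacet
facet normal 0.060 0.983 -0.175
outer loop
vertex -2.871 3.856 0.423
vertex -3.499 3.887 0.383
vertex -3.274 4.162 2.008
endloop
endfacet
facet normal 0.031 -0.495 -0.868
outer loop
vertex -3.499 3.887 0.383
vertex -3.226 3.398 0.672
vertex -3.854 3.43 0.631
endloop
endfacet
facet normal -0.788 0.615 0.005
outer loop
vertex -3.499 3.887 0.383
vertex -3.854 3.43 0.631
vertex -3.274 4.162 2.008
endloop
endfacet
facet normal 0.031 -0.495 -0.868
outer loop
vertex -3.854 3.43 0.631
vertex -3.226 3.398 0.672
vertex -3.581 2.941 0.92
endloop
endfacet
facet normal -0.859 -0.202 0.470
outer loop
vertex -3.854 3.43 0.631
vertex -3.581 2.941 0.92
vertex -3.274 4.162 2.008
endloop
endfacet
facet normal 0.031 -0.495 -0.868
outer loop
vertex -3.581 2.941 0.92
vertex -3.226 3.398 0.672
vertex -2.953 2.91 0.96
endloop
endfacet
facet normal -0.080 -0.652 0.754
outer loop
vertex -3.581 2.941 0.92
vertex -2.953 2.91 0.96
vertex -3.274 4.162 2.008
endloop
endfacet
facet normal 0.031 -0.495 -0.868
outer loop
vertex -2.953 2.91 0.96
vertex -3.226 3.398 0.672
vertex -2.598 3.367 0.712
endloop
endfacet
facet normal 0.767 -0.284 0.575
outer loop
vertex -2.953 2.91 0.96
vertex -2.598 3.367 0.712
vertex -3.274 4.162 2.008
endloop
endfacet
facet normal -0.764 0.341 -0.548
outer loop
vertex 2.935 2.847 0.366
vertex 2.753 3.715 1.159
vertex 3.913 3.771 -0.422
endloop
endfacet
facet normal 0.153 -0.730 -0.666
outer loop
vertex 5.227 3.185 0.521
vertex 2.935 2.847 0.366
vertex 3.913 3.771 -0.422
endloop
endfacet
facet normal -0.764 0.341 -0.548
outer loop
vertex 3.913 3.771 -0.422
vertex 2.753 3.715 1.159
vertex 3.732 4.64 0.371
endloop
endfacet
facet normal 0.627 0.592 -0.506
outer loop
vertex 3.732 4.64 0.371
vertex 5.227 3.185 0.521
vertex 3.913 3.771 -0.422
endloop
endfacet
facet normal -0.627 -0.593 0.505
outer loop
vertex 2.935 2.847 0.366
vertex 4.067 3.129 2.102
vertex 2.753 3.715 1.159
endloop
endfacet
facet normal 0.153 -0.730 -0.667
outer loop
vertex 4.248 2.26 1.309
vertex 2.935 2.847 0.366
vertex 5.227 3.185 0.521
endloop
endfacet
facet normal -0.628 -0.592 0.505
outer loop
vertex 4.248 2.26 1.309
vertex 4.067 3.129 2.102
vertex 2.935 2.847 0.366
endloop
endfacet
facet normal -0.153 0.730 0.667
outer loop
vertex 2.753 3.715 1.159
vertex 4.067 3.129 2.102
vertex 3.732 4.64 0.371
endloop
endfacet
facet normal 0.628 0.593 -0.505
outer loop
vertex 5.045 4.053 1.314
vertex 5.227 3.185 0.521
vertex 3.732 4.64 0.371
endloop
endfacet
facet normal -0.152 0.730 0.667
outer loop
vertex 3.732 4.64 0.371
vertex 4.067 3.129 2.102
vertex 5.045 4.053 1.314
endloop
endfacet
facet normal 0.764 -0.341 0.548
outer loop
vertex 5.045 4.053 1.314
vertex 4.248 2.26 1.309
vertex 5.227 3.185 0.521
endloop
endfacet
facet normal 0.764 -0.341 0.548
outer loop
vertex 4.067 3.129 2.102
vertex 4.248 2.26 1.309
vertex 5.045 4.053 1.314
endloop
endfacet

endsolid


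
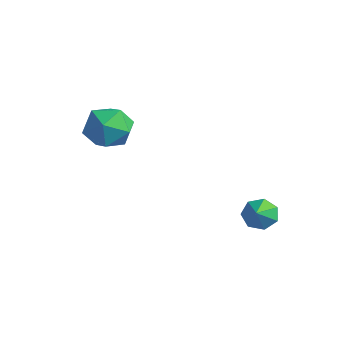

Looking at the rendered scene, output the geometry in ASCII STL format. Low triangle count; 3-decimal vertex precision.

solid 
facet normal -0.110 0.803 0.585
outer loop
vertex -3.344 -2.399 3.687
vertex -4.356 -2.896 4.18
vertex -3.255 -3.113 4.684
endloop
endfacet
facet normal 0.580 0.686 0.440
outer loop
vertex -3.344 -2.399 3.687
vertex -3.255 -3.113 4.684
vertex -2.435 -3.223 3.774
endloop
endfacet
facet normal 0.661 0.700 -0.270
outer loop
vertex -3.344 -2.399 3.687
vertex -2.435 -3.223 3.774
vertex -3.029 -3.074 2.707
endloop
endfacet
facet normal 0.023 0.827 -0.562
outer loop
vertex -3.344 -2.399 3.687
vertex -3.029 -3.074 2.707
vertex -4.216 -2.871 2.958
endloop
endfacet
facet normal -0.454 0.890 -0.034
outer loop
vertex -3.344 -2.399 3.687
vertex -4.216 -2.871 2.958
vertex -4.356 -2.896 4.18
endloop
endfacet
facet normal 0.744 0.031 0.667
outer loop
vertex -2.435 -3.223 3.774
vertex -3.255 -3.113 4.684
vertex -2.884 -4.229 4.322
endloop
endfacet
facet normal -0.370 0.221 0.903
outer loop
vertex -3.255 -3.113 4.684
vertex -4.356 -2.896 4.18
vertex -4.071 -4.026 4.573
endloop
endfacet
facet normal -0.928 0.360 -0.099
outer loop
vertex -4.356 -2.896 4.18
vertex -4.216 -2.871 2.958
vertex -4.665 -3.877 3.506
endloop
endfacet
facet normal -0.158 0.257 -0.953
outer loop
vertex -4.216 -2.871 2.958
vertex -3.029 -3.074 2.707
vertex -3.845 -3.987 2.596
endloop
endfacet
facet normal 0.876 0.054 -0.480
outer loop
vertex -3.029 -3.074 2.707
vertex -2.435 -3.223 3.774
vertex -2.744 -4.204 3.1
endloop
endfacet
facet normal -0.023 -0.827 0.562
outer loop
vertex -3.756 -4.701 3.593
vertex -2.884 -4.229 4.322
vertex -4.071 -4.026 4.573
endloop
endfacet
facet normal -0.661 -0.700 0.270
outer loop
vertex -3.756 -4.701 3.593
vertex -4.071 -4.026 4.573
vertex -4.665 -3.877 3.506
endloop
endfacet
facet normal -0.580 -0.686 -0.440
outer loop
vertex -3.756 -4.701 3.593
vertex -4.665 -3.877 3.506
vertex -3.845 -3.987 2.596
endloop
endfacet
facet normal 0.110 -0.803 -0.585
outer loop
vertex -3.756 -4.701 3.593
vertex -3.845 -3.987 2.596
vertex -2.744 -4.204 3.1
endloop
endfacet
facet normal 0.454 -0.890 0.034
outer loop
vertex -3.756 -4.701 3.593
vertex -2.744 -4.204 3.1
vertex -2.884 -4.229 4.322
endloop
endfacet
facet normal 0.158 -0.257 0.953
outer loop
vertex -4.071 -4.026 4.573
vertex -2.884 -4.229 4.322
vertex -3.255 -3.113 4.684
endloop
endfacet
facet normal -0.876 -0.054 0.480
outer loop
vertex -4.665 -3.877 3.506
vertex -4.071 -4.026 4.573
vertex -4.356 -2.896 4.18
endloop
endfacet
facet normal -0.744 -0.031 -0.667
outer loop
vertex -3.845 -3.987 2.596
vertex -4.665 -3.877 3.506
vertex -4.216 -2.871 2.958
endloop
endfacet
facet normal 0.370 -0.221 -0.903
outer loop
vertex -2.744 -4.204 3.1
vertex -3.845 -3.987 2.596
vertex -3.029 -3.074 2.707
endloop
endfacet
facet normal 0.928 -0.360 0.099
outer loop
vertex -2.884 -4.229 4.322
vertex -2.744 -4.204 3.1
vertex -2.435 -3.223 3.774
endloop
endfacet
facet normal -0.554 0.594 -0.583
outer loop
vertex 2.105 0.39 -1.105
vertex 1.604 0.532 -0.484
vertex 2.269 0.94 -0.7
endloop
endfacet
facet normal 0.969 -0.141 -0.200
outer loop
vertex 2.105 0.39 -1.105
vertex 2.269 0.94 -0.7
vertex 2.296 -0.212 0.244
endloop
endfacet
facet normal -0.554 0.595 -0.582
outer loop
vertex 2.269 0.94 -0.7
vertex 1.604 0.532 -0.484
vertex 1.933 1.183 -0.132
endloop
endfacet
facet normal 0.868 0.327 0.374
outer loop
vertex 2.269 0.94 -0.7
vertex 1.933 1.183 -0.132
vertex 2.296 -0.212 0.244
endloop
endfacet
facet normal -0.554 0.595 -0.583
outer loop
vertex 1.933 1.183 -0.132
vertex 1.604 0.532 -0.484
vertex 1.349 0.935 0.17
endloop
endfacet
facet normal 0.323 0.324 0.889
outer loop
vertex 1.933 1.183 -0.132
vertex 1.349 0.935 0.17
vertex 2.296 -0.212 0.244
endloop
endfacet
facet normal -0.554 0.595 -0.583
outer loop
vertex 1.349 0.935 0.17
vertex 1.604 0.532 -0.484
vertex 0.957 0.384 -0.02
endloop
endfacet
facet normal -0.254 -0.148 0.956
outer loop
vertex 1.349 0.935 0.17
vertex 0.957 0.384 -0.02
vertex 2.296 -0.212 0.244
endloop
endfacet
facet normal -0.554 0.595 -0.582
outer loop
vertex 0.957 0.384 -0.02
vertex 1.604 0.532 -0.484
vertex 1.052 -0.056 -0.56
endloop
endfacet
facet normal -0.430 -0.735 0.523
outer loop
vertex 0.957 0.384 -0.02
vertex 1.052 -0.056 -0.56
vertex 2.296 -0.212 0.244
endloop
endfacet
facet normal -0.553 0.595 -0.583
outer loop
vertex 1.052 -0.056 -0.56
vertex 1.604 0.532 -0.484
vertex 1.563 -0.054 -1.043
endloop
endfacet
facet normal -0.072 -0.994 -0.081
outer loop
vertex 1.052 -0.056 -0.56
vertex 1.563 -0.054 -1.043
vertex 2.296 -0.212 0.244
endloop
endfacet
facet normal -0.554 0.595 -0.583
outer loop
vertex 1.563 -0.054 -1.043
vertex 1.604 0.532 -0.484
vertex 2.105 0.39 -1.105
endloop
endfacet
facet normal 0.552 -0.730 -0.404
outer loop
vertex 1.563 -0.054 -1.043
vertex 2.105 0.39 -1.105
vertex 2.296 -0.212 0.244
endloop
endfacet

endsolid


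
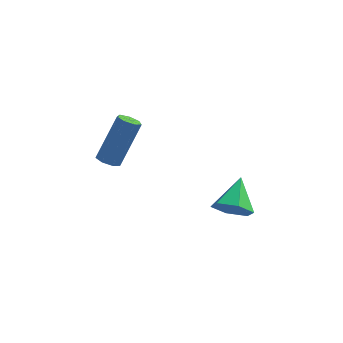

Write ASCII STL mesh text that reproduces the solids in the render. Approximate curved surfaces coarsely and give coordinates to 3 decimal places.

solid 
facet normal -0.323 -0.437 -0.840
outer loop
vertex -3.81 0.057 0.218
vertex -4.311 0.166 0.354
vertex -3.974 0.461 0.071
endloop
endfacet
facet normal 0.877 0.197 -0.438
outer loop
vertex -3.81 0.057 0.218
vertex -3.974 0.461 0.071
vertex -3.108 1.006 2.051
endloop
endfacet
facet normal 0.877 0.197 -0.438
outer loop
vertex -3.108 1.006 2.051
vertex -3.974 0.461 0.071
vertex -3.272 1.41 1.904
endloop
endfacet
facet normal 0.321 0.436 0.841
outer loop
vertex -3.108 1.006 2.051
vertex -3.272 1.41 1.904
vertex -3.609 1.114 2.186
endloop
endfacet
facet normal -0.323 -0.436 -0.840
outer loop
vertex -3.974 0.461 0.071
vertex -4.311 0.166 0.354
vertex -4.391 0.643 0.137
endloop
endfacet
facet normal 0.270 0.809 -0.522
outer loop
vertex -3.974 0.461 0.071
vertex -4.391 0.643 0.137
vertex -3.272 1.41 1.904
endloop
endfacet
facet normal 0.270 0.809 -0.522
outer loop
vertex -3.272 1.41 1.904
vertex -4.391 0.643 0.137
vertex -3.689 1.592 1.97
endloop
endfacet
facet normal 0.323 0.434 0.841
outer loop
vertex -3.272 1.41 1.904
vertex -3.689 1.592 1.97
vertex -3.609 1.114 2.186
endloop
endfacet
facet normal -0.322 -0.436 -0.840
outer loop
vertex -4.391 0.643 0.137
vertex -4.311 0.166 0.354
vertex -4.748 0.465 0.366
endloop
endfacet
facet normal -0.542 0.813 -0.213
outer loop
vertex -4.391 0.643 0.137
vertex -4.748 0.465 0.366
vertex -3.689 1.592 1.97
endloop
endfacet
facet normal -0.542 0.813 -0.213
outer loop
vertex -3.689 1.592 1.97
vertex -4.748 0.465 0.366
vertex -4.046 1.414 2.199
endloop
endfacet
facet normal 0.323 0.434 0.841
outer loop
vertex -3.689 1.592 1.97
vertex -4.046 1.414 2.199
vertex -3.609 1.114 2.186
endloop
endfacet
facet normal -0.322 -0.436 -0.840
outer loop
vertex -4.748 0.465 0.366
vertex -4.311 0.166 0.354
vertex -4.776 0.062 0.586
endloop
endfacet
facet normal -0.945 0.205 0.256
outer loop
vertex -4.748 0.465 0.366
vertex -4.776 0.062 0.586
vertex -4.046 1.414 2.199
endloop
endfacet
facet normal -0.945 0.204 0.256
outer loop
vertex -4.046 1.414 2.199
vertex -4.776 0.062 0.586
vertex -4.074 1.01 2.418
endloop
endfacet
facet normal 0.323 0.434 0.841
outer loop
vertex -4.046 1.414 2.199
vertex -4.074 1.01 2.418
vertex -3.609 1.114 2.186
endloop
endfacet
facet normal -0.323 -0.434 -0.841
outer loop
vertex -4.776 0.062 0.586
vertex -4.311 0.166 0.354
vertex -4.454 -0.263 0.63
endloop
endfacet
facet normal -0.636 -0.558 0.533
outer loop
vertex -4.776 0.062 0.586
vertex -4.454 -0.263 0.63
vertex -4.074 1.01 2.418
endloop
endfacet
facet normal -0.637 -0.557 0.532
outer loop
vertex -4.074 1.01 2.418
vertex -4.454 -0.263 0.63
vertex -3.752 0.685 2.463
endloop
endfacet
facet normal 0.322 0.435 0.841
outer loop
vertex -4.074 1.01 2.418
vertex -3.752 0.685 2.463
vertex -3.609 1.114 2.186
endloop
endfacet
facet normal -0.321 -0.434 -0.842
outer loop
vertex -4.454 -0.263 0.63
vertex -4.311 0.166 0.354
vertex -4.024 -0.265 0.467
endloop
endfacet
facet normal 0.150 -0.900 0.408
outer loop
vertex -4.454 -0.263 0.63
vertex -4.024 -0.265 0.467
vertex -3.752 0.685 2.463
endloop
endfacet
facet normal 0.151 -0.900 0.408
outer loop
vertex -3.752 0.685 2.463
vertex -4.024 -0.265 0.467
vertex -3.322 0.683 2.299
endloop
endfacet
facet normal 0.323 0.435 0.841
outer loop
vertex -3.752 0.685 2.463
vertex -3.322 0.683 2.299
vertex -3.609 1.114 2.186
endloop
endfacet
facet normal -0.323 -0.435 -0.840
outer loop
vertex -4.024 -0.265 0.467
vertex -4.311 0.166 0.354
vertex -3.81 0.057 0.218
endloop
endfacet
facet normal 0.824 -0.566 -0.023
outer loop
vertex -4.024 -0.265 0.467
vertex -3.81 0.057 0.218
vertex -3.322 0.683 2.299
endloop
endfacet
facet normal 0.825 -0.565 -0.024
outer loop
vertex -3.322 0.683 2.299
vertex -3.81 0.057 0.218
vertex -3.108 1.006 2.051
endloop
endfacet
facet normal 0.320 0.434 0.842
outer loop
vertex -3.322 0.683 2.299
vertex -3.108 1.006 2.051
vertex -3.609 1.114 2.186
endloop
endfacet
facet normal -0.100 -0.847 -0.522
outer loop
vertex 1.694 -1.873 -0.143
vertex 0.842 -1.721 -0.227
vertex 1.399 -1.419 -0.823
endloop
endfacet
facet normal 0.886 0.457 -0.079
outer loop
vertex 1.694 -1.873 -0.143
vertex 1.399 -1.419 -0.823
vertex 0.998 -0.399 0.587
endloop
endfacet
facet normal -0.099 -0.847 -0.522
outer loop
vertex 1.399 -1.419 -0.823
vertex 0.842 -1.721 -0.227
vertex 0.547 -1.267 -0.908
endloop
endfacet
facet normal 0.200 0.820 -0.536
outer loop
vertex 1.399 -1.419 -0.823
vertex 0.547 -1.267 -0.908
vertex 0.998 -0.399 0.587
endloop
endfacet
facet normal -0.101 -0.847 -0.521
outer loop
vertex 0.547 -1.267 -0.908
vertex 0.842 -1.721 -0.227
vertex -0.01 -1.568 -0.311
endloop
endfacet
facet normal -0.642 0.731 -0.231
outer loop
vertex 0.547 -1.267 -0.908
vertex -0.01 -1.568 -0.311
vertex 0.998 -0.399 0.587
endloop
endfacet
facet normal -0.101 -0.847 -0.521
outer loop
vertex -0.01 -1.568 -0.311
vertex 0.842 -1.721 -0.227
vertex 0.285 -2.022 0.37
endloop
endfacet
facet normal -0.799 0.280 0.533
outer loop
vertex -0.01 -1.568 -0.311
vertex 0.285 -2.022 0.37
vertex 0.998 -0.399 0.587
endloop
endfacet
facet normal -0.101 -0.847 -0.521
outer loop
vertex 0.285 -2.022 0.37
vertex 0.842 -1.721 -0.227
vertex 1.138 -2.175 0.454
endloop
endfacet
facet normal -0.112 -0.083 0.990
outer loop
vertex 0.285 -2.022 0.37
vertex 1.138 -2.175 0.454
vertex 0.998 -0.399 0.587
endloop
endfacet
facet normal -0.100 -0.847 -0.522
outer loop
vertex 1.138 -2.175 0.454
vertex 0.842 -1.721 -0.227
vertex 1.694 -1.873 -0.143
endloop
endfacet
facet normal 0.730 0.006 0.683
outer loop
vertex 1.138 -2.175 0.454
vertex 1.694 -1.873 -0.143
vertex 0.998 -0.399 0.587
endloop
endfacet

endsolid


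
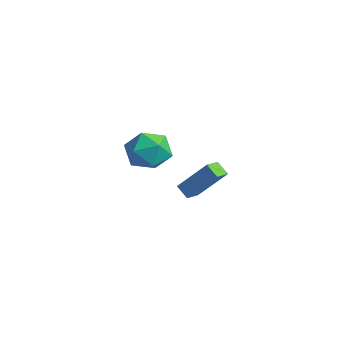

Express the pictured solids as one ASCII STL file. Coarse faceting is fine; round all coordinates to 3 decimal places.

solid 
facet normal -0.506 -0.409 -0.759
outer loop
vertex -1.53 1.742 -2.564
vertex -1.861 2.472 -2.737
vertex -0.912 1.904 -3.063
endloop
endfacet
facet normal 0.404 -0.890 0.211
outer loop
vertex 0.181 2.788 -1.423
vertex -1.53 1.742 -2.564
vertex -0.912 1.904 -3.063
endloop
endfacet
facet normal -0.506 -0.409 -0.759
outer loop
vertex -0.912 1.904 -3.063
vertex -1.861 2.472 -2.737
vertex -1.243 2.634 -3.236
endloop
endfacet
facet normal 0.762 0.200 -0.616
outer loop
vertex -1.243 2.634 -3.236
vertex 0.181 2.788 -1.423
vertex -0.912 1.904 -3.063
endloop
endfacet
facet normal -0.762 -0.200 0.616
outer loop
vertex -1.53 1.742 -2.564
vertex -0.768 3.356 -1.097
vertex -1.861 2.472 -2.737
endloop
endfacet
facet normal 0.404 -0.890 0.211
outer loop
vertex -0.437 2.626 -0.924
vertex -1.53 1.742 -2.564
vertex 0.181 2.788 -1.423
endloop
endfacet
facet normal -0.762 -0.200 0.616
outer loop
vertex -0.437 2.626 -0.924
vertex -0.768 3.356 -1.097
vertex -1.53 1.742 -2.564
endloop
endfacet
facet normal -0.404 0.890 -0.211
outer loop
vertex -1.861 2.472 -2.737
vertex -0.768 3.356 -1.097
vertex -1.243 2.634 -3.236
endloop
endfacet
facet normal 0.762 0.200 -0.616
outer loop
vertex -0.15 3.518 -1.596
vertex 0.181 2.788 -1.423
vertex -1.243 2.634 -3.236
endloop
endfacet
facet normal -0.404 0.890 -0.211
outer loop
vertex -1.243 2.634 -3.236
vertex -0.768 3.356 -1.097
vertex -0.15 3.518 -1.596
endloop
endfacet
facet normal 0.506 0.409 0.759
outer loop
vertex -0.15 3.518 -1.596
vertex -0.437 2.626 -0.924
vertex 0.181 2.788 -1.423
endloop
endfacet
facet normal 0.506 0.409 0.759
outer loop
vertex -0.768 3.356 -1.097
vertex -0.437 2.626 -0.924
vertex -0.15 3.518 -1.596
endloop
endfacet
facet normal -0.447 0.354 0.822
outer loop
vertex 2.253 -1.899 3.212
vertex 2.984 -2.392 3.822
vertex 3.157 -1.389 3.484
endloop
endfacet
facet normal -0.534 0.801 0.273
outer loop
vertex 2.253 -1.899 3.212
vertex 3.157 -1.389 3.484
vertex 2.773 -1.305 2.486
endloop
endfacet
facet normal -0.860 0.444 -0.253
outer loop
vertex 2.253 -1.899 3.212
vertex 2.773 -1.305 2.486
vertex 2.364 -2.257 2.207
endloop
endfacet
facet normal -0.974 -0.223 -0.028
outer loop
vertex 2.253 -1.899 3.212
vertex 2.364 -2.257 2.207
vertex 2.494 -2.928 3.033
endloop
endfacet
facet normal -0.719 -0.279 0.636
outer loop
vertex 2.253 -1.899 3.212
vertex 2.494 -2.928 3.033
vertex 2.984 -2.392 3.822
endloop
endfacet
facet normal 0.114 0.993 0.040
outer loop
vertex 2.773 -1.305 2.486
vertex 3.157 -1.389 3.484
vertex 3.826 -1.432 2.647
endloop
endfacet
facet normal 0.253 0.269 0.929
outer loop
vertex 3.157 -1.389 3.484
vertex 2.984 -2.392 3.822
vertex 3.956 -2.103 3.473
endloop
endfacet
facet normal -0.187 -0.755 0.629
outer loop
vertex 2.984 -2.392 3.822
vertex 2.494 -2.928 3.033
vertex 3.547 -3.055 3.194
endloop
endfacet
facet normal -0.600 -0.665 -0.445
outer loop
vertex 2.494 -2.928 3.033
vertex 2.364 -2.257 2.207
vertex 3.163 -2.971 2.196
endloop
endfacet
facet normal -0.414 0.415 -0.810
outer loop
vertex 2.364 -2.257 2.207
vertex 2.773 -1.305 2.486
vertex 3.336 -1.968 1.858
endloop
endfacet
facet normal 0.974 0.223 0.028
outer loop
vertex 4.067 -2.461 2.468
vertex 3.826 -1.432 2.647
vertex 3.956 -2.103 3.473
endloop
endfacet
facet normal 0.860 -0.444 0.253
outer loop
vertex 4.067 -2.461 2.468
vertex 3.956 -2.103 3.473
vertex 3.547 -3.055 3.194
endloop
endfacet
facet normal 0.534 -0.801 -0.273
outer loop
vertex 4.067 -2.461 2.468
vertex 3.547 -3.055 3.194
vertex 3.163 -2.971 2.196
endloop
endfacet
facet normal 0.447 -0.354 -0.822
outer loop
vertex 4.067 -2.461 2.468
vertex 3.163 -2.971 2.196
vertex 3.336 -1.968 1.858
endloop
endfacet
facet normal 0.719 0.279 -0.636
outer loop
vertex 4.067 -2.461 2.468
vertex 3.336 -1.968 1.858
vertex 3.826 -1.432 2.647
endloop
endfacet
facet normal 0.600 0.665 0.445
outer loop
vertex 3.956 -2.103 3.473
vertex 3.826 -1.432 2.647
vertex 3.157 -1.389 3.484
endloop
endfacet
facet normal 0.414 -0.415 0.810
outer loop
vertex 3.547 -3.055 3.194
vertex 3.956 -2.103 3.473
vertex 2.984 -2.392 3.822
endloop
endfacet
facet normal -0.114 -0.993 -0.040
outer loop
vertex 3.163 -2.971 2.196
vertex 3.547 -3.055 3.194
vertex 2.494 -2.928 3.033
endloop
endfacet
facet normal -0.253 -0.269 -0.929
outer loop
vertex 3.336 -1.968 1.858
vertex 3.163 -2.971 2.196
vertex 2.364 -2.257 2.207
endloop
endfacet
facet normal 0.187 0.755 -0.629
outer loop
vertex 3.826 -1.432 2.647
vertex 3.336 -1.968 1.858
vertex 2.773 -1.305 2.486
endloop
endfacet

endsolid
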